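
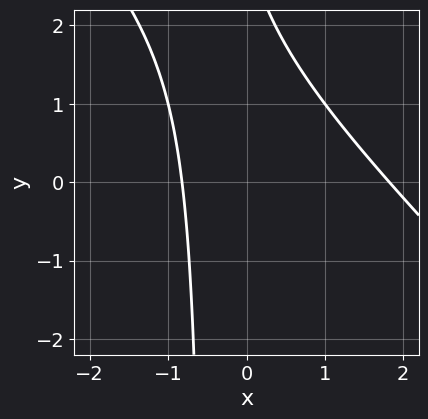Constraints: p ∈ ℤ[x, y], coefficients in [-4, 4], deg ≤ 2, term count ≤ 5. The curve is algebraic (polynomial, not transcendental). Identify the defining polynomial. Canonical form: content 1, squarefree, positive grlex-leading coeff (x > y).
First, degree: no degree-1 curve has this shape, so deg p = 2.
Then, against the integer gridlines: the curve avoids every integer y-axis point in the box.
Finally, solving for integer coefficients yields p as stated.

2*x^2 + 2*x*y - 2*x + y - 3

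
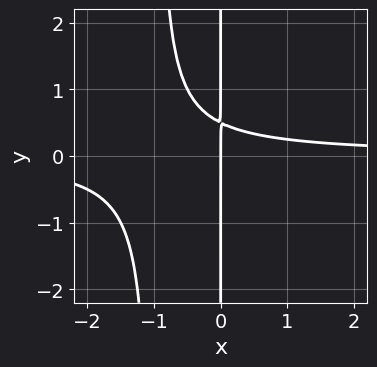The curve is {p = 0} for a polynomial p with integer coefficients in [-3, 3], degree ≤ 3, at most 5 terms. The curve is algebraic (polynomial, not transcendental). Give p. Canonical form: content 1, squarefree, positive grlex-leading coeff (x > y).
2*x^2*y + 2*x*y - x

(a) Degree: the shape is more complex than any degree-2 curve, so deg p = 3.
(b) Checking where it meets the axes: one x-axis crossing is at x = 0; the visible y-axis segment lies entirely on the curve.
(c) The integer polynomial consistent with all of this is the stated p.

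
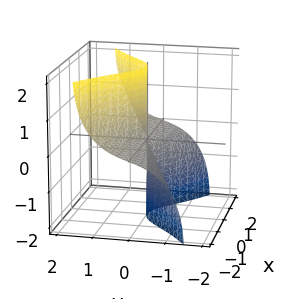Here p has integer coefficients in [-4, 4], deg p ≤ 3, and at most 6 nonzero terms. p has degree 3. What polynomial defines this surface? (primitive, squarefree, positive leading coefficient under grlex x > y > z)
deg p = 3. The shape is more complex than any degree-2 surface.
Reading off the gridlines: every point of the z-axis in the box is on the surface; every point of the x-axis in the box is on the surface; one y-axis crossing is at y = 0.
Together with the visible shape, these determine p as stated.

x^2*y - 3*x^2*z + 3*y^3 + 2*y*z^2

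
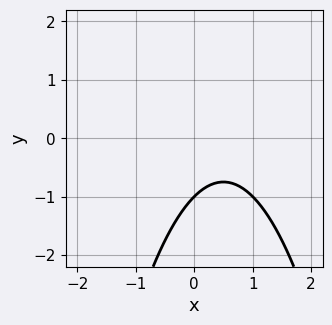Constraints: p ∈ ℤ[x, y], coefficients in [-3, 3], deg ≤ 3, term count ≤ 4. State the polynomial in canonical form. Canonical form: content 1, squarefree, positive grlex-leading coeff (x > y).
1. The degree is 2 — no degree-1 curve has this shape.
2. Against the integer gridlines: it meets the y-axis at y = -1 (among the integer gridlines); no x-intercept at any integer in the box.
3. These observations pin down the coefficients.

x^2 - x + y + 1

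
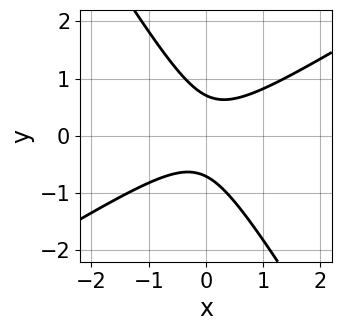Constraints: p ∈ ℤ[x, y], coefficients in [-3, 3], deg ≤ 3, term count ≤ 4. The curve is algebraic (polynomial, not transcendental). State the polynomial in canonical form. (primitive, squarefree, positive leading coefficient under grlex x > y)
2*x^2 - 2*x*y - 2*y^2 + 1

1. The degree is 2 — the shape is more complex than any degree-1 curve.
2. From the axis intercepts and sections: the curve avoids every integer x-axis point in the box.
3. Matching integer coefficients to the picture gives p.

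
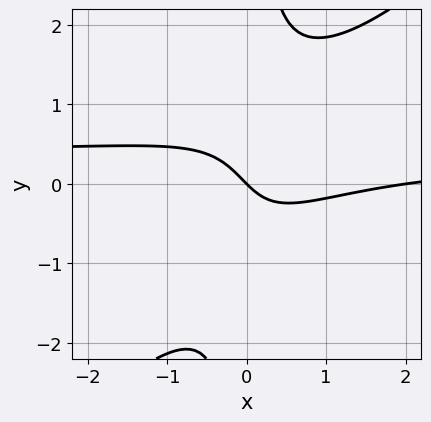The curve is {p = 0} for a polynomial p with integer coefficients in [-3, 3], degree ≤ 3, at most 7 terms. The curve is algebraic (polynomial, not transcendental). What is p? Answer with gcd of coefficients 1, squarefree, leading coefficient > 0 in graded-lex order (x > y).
3*x^2*y - 3*x*y^2 - x^2 + 2*x + 2*y

(a) The degree is 3 — no degree-2 curve has this shape.
(b) From the visible intercepts: it meets the y-axis at y = 0 (among the integer gridlines); among the integer gridlines, it crosses the x-axis at x ∈ {0, 2}.
(c) Fitting integer coefficients to these (and the overall shape) gives p.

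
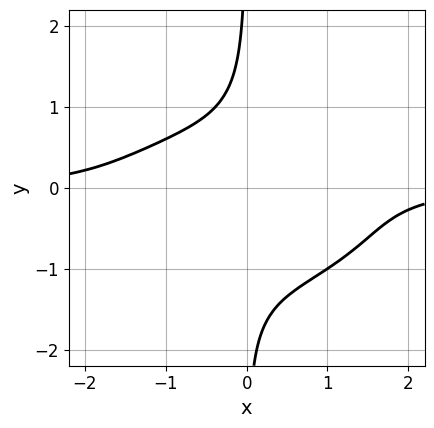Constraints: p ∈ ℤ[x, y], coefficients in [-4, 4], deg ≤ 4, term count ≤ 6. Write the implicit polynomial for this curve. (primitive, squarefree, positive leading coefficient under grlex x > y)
x^3*y + 3*x*y^3 + 2*x*y^2 + 2

First, deg p = 4.
Then, against the integer gridlines: the curve avoids every integer y-axis point in the box; it misses every integer gridline on the x-axis.
Finally, these observations pin down the coefficients.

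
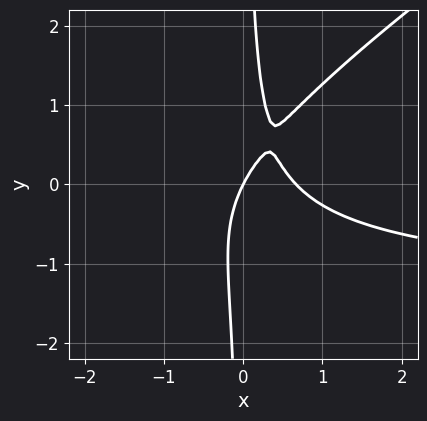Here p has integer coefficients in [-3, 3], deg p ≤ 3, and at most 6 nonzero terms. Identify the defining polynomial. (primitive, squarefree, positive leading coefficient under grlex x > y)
First, the degree is 3 — the shape is more complex than any degree-2 curve.
Then, against the integer gridlines: it meets the y-axis at y = 0 (among the integer gridlines); it meets the x-axis at x = 0 (among the integer gridlines).
Finally, fitting integer coefficients to these (and the overall shape) gives p.

2*x^2*y - 3*x*y^2 + 3*x^2 - 2*x + y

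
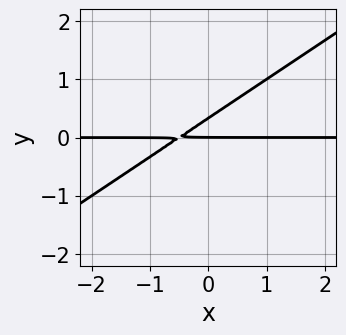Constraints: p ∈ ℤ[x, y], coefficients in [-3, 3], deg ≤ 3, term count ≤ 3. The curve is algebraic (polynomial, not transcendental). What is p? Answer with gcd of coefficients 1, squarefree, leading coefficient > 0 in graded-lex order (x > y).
2*x*y - 3*y^2 + y

The degree is 2 — no degree-1 curve has this shape.
Reading off the gridlines: it crosses the y-axis at the gridline y = 0; the visible x-axis segment lies entirely on the curve.
Solving for integer coefficients yields p as stated.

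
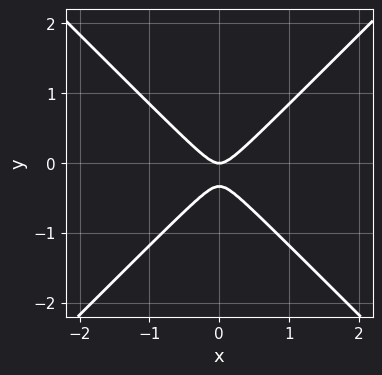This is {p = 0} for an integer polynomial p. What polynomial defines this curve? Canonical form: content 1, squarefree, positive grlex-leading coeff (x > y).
3*x^2 - 3*y^2 - y

Degree: a generic line meets the curve in up to 2 points, so deg p = 2.
Symmetries: mirror symmetry x ↦ −x ⇒ only even powers of x.
Against the integer gridlines: it crosses the y-axis at the gridline y = 0; it crosses the x-axis at the gridline x = 0.
Putting this together gives p.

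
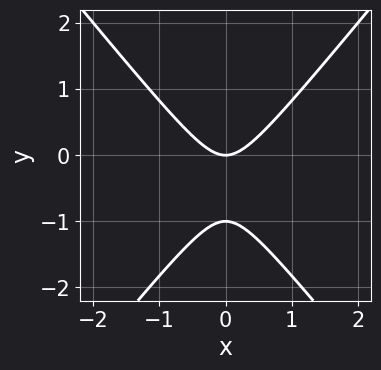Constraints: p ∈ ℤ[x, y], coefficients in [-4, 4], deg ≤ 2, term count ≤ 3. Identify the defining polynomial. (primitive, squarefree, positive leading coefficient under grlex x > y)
3*x^2 - 2*y^2 - 2*y

First, deg p = 2.
Then, symmetries: mirror symmetry x ↦ −x ⇒ only even powers of x.
Next, from the axis intercepts and sections: one x-axis crossing is at x = 0; the y-axis gridline crossings are at y ∈ {-1, 0}.
Finally, matching integer coefficients to the picture gives p.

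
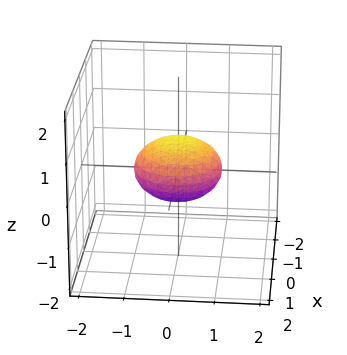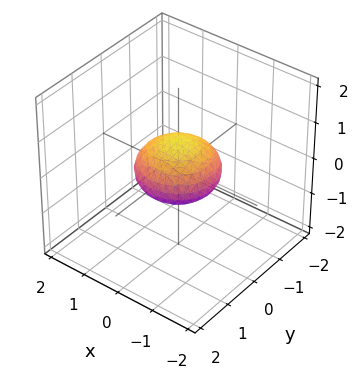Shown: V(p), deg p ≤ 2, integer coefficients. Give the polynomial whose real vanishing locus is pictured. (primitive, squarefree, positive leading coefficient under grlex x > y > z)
1. The degree is 2 — bounded and convex; a quadric.
2. Symmetries: rotational symmetry about the z-axis ⇒ p depends on x, y only through x² + y²; the z ↦ −z reflection is a symmetry, so z appears only in even powers.
3. From the visible intercepts: the y-axis gridline crossings are at y ∈ {-1, 1}; a circular section at z = 0 has radius exactly 1; the x-axis gridline crossings are at x ∈ {-1, 1}.
4. Putting this together gives p.

x^2 + y^2 + 2*z^2 - 1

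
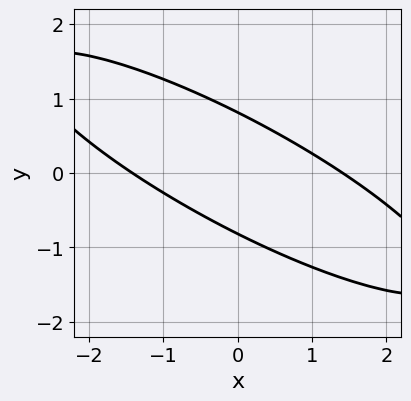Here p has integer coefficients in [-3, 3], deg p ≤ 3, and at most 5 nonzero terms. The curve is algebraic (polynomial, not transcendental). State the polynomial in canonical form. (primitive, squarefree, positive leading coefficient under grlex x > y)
x^2 + 3*x*y + 3*y^2 - 2

1. deg p = 2. The shape is more complex than any degree-1 curve.
2. Solving for integer coefficients yields p as stated.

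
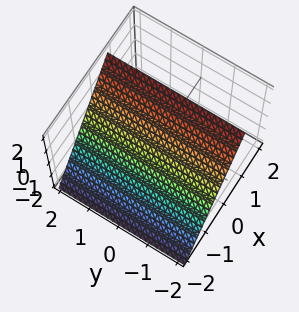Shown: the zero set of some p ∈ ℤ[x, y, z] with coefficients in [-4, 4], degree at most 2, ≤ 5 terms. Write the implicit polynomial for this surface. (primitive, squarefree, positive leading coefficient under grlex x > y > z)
3*x - 2*z + 2

(a) The degree is 1 — the surface is flat (a plane).
(b) Against the integer gridlines: the surface avoids every integer y-axis point in the box; it crosses the z-axis at the gridline z = 1.
(c) Putting this together gives p.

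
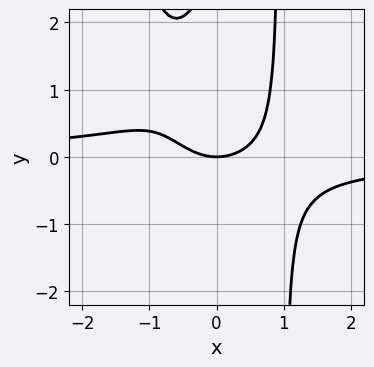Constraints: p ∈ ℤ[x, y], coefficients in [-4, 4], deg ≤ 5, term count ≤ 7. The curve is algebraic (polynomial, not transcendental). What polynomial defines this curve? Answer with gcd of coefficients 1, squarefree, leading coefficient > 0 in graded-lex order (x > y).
(a) Degree: no degree-3 curve has this shape, so deg p = 4.
(b) From the visible intercepts: it crosses the x-axis at the gridline x = 0; one y-axis crossing is at y = 0.
(c) Fitting integer coefficients to these (and the overall shape) gives p.

3*x^3*y - x*y^2 + 2*x^2 + y^2 - 3*y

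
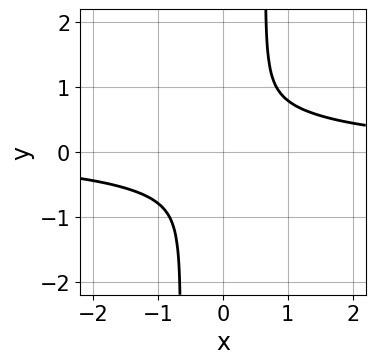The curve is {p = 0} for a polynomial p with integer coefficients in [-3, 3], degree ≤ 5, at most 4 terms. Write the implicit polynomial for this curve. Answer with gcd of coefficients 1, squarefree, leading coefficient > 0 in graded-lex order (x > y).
3*x^3*y + 2*x^2*y^2 - 3*x^2 - y^2

(a) deg p = 4. No degree-3 curve has this shape.
(b) Matching integer coefficients to the picture gives p.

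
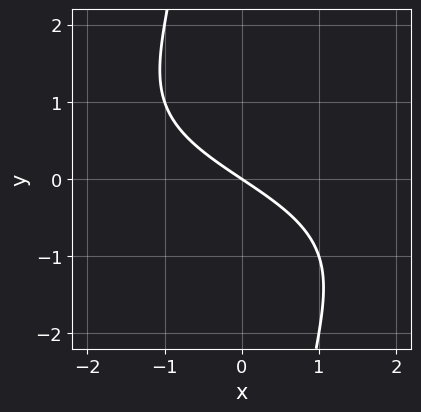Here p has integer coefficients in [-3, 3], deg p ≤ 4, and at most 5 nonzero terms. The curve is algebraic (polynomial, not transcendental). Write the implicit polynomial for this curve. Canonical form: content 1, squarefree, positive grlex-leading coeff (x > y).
x*y^2 + 2*x + 3*y

The degree is 3 — no degree-2 curve has this shape.
From the visible intercepts: it crosses the y-axis at the gridline y = 0; one x-axis crossing is at x = 0.
Fitting integer coefficients to these (and the overall shape) gives p.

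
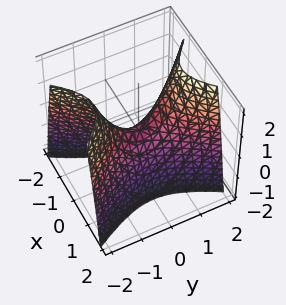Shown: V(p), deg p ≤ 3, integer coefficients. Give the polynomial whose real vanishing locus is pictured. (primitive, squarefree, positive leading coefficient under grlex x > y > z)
2*x^2 - y^2 + z

First, degree: a saddle surface; a quadric, so deg p = 2.
Then, symmetries: the y ↦ −y reflection is a symmetry, so y appears only in even powers; the x ↦ −x reflection is a symmetry, so x appears only in even powers.
Next, reading off the gridlines: one z-axis crossing is at z = 0; it meets the x-axis at x = 0 (among the integer gridlines); one y-axis crossing is at y = 0.
Finally, matching integer coefficients to the picture gives p.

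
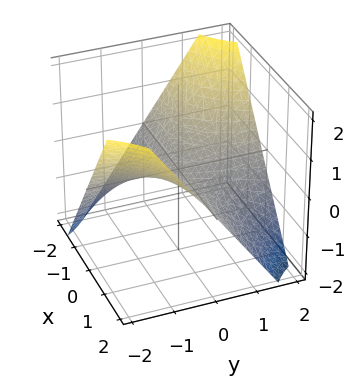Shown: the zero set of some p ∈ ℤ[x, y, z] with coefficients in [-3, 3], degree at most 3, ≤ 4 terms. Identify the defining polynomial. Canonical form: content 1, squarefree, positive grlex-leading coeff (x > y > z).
2*x*y + 3*z

1. deg p = 2. No degree-1 surface has this shape.
2. Observable constraints: every point of the x-axis in the box is on the surface; it crosses the z-axis at the gridline z = 0.
3. Assembling these constraints gives the stated polynomial. Check: (0, -2, 0) on the y-axis lies on the surface, and p(0, -2, 0) = 0. ✓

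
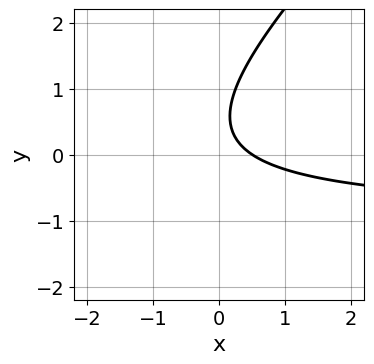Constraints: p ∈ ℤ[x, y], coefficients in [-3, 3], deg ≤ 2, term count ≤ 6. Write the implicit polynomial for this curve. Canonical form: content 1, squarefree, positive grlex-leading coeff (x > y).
2*x*y - 2*y^2 + 2*x + 2*y - 1

(a) Degree: the shape is more complex than any degree-1 curve, so deg p = 2.
(b) Reading off the gridlines: the curve avoids every integer y-axis point in the box.
(c) Fitting integer coefficients to these (and the overall shape) gives p.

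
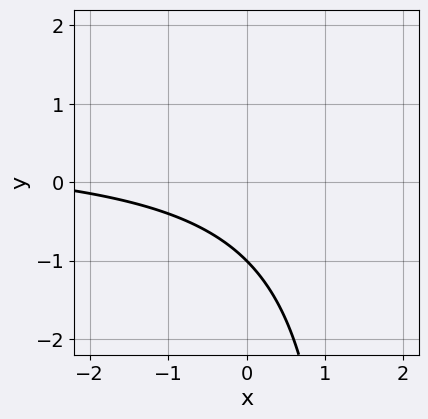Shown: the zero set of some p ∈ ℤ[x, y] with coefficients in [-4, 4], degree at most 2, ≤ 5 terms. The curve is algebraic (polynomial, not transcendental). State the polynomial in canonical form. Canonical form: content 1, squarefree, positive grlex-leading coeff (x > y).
The degree is 2 — no degree-1 curve has this shape.
Checking where it meets the axes: the curve avoids every integer x-axis point in the box; it crosses the y-axis at the gridline y = -1.
Assembling these constraints gives the stated polynomial.

2*x*y - x - 3*y - 3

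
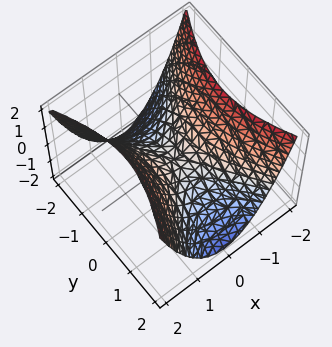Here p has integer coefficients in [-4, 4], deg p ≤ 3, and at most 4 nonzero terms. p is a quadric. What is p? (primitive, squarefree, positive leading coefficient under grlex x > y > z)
2*x^2 - y^2 - 2*z

First, the degree is 2 — a saddle surface; a quadric.
Next, symmetries: the x ↦ −x reflection is a symmetry, so x appears only in even powers; mirror symmetry y ↦ −y ⇒ only even powers of y.
Then, against the integer gridlines: one y-axis crossing is at y = 0; it meets the x-axis at x = 0 (among the integer gridlines); one z-axis crossing is at z = 0.
Finally, matching integer coefficients to the picture gives p.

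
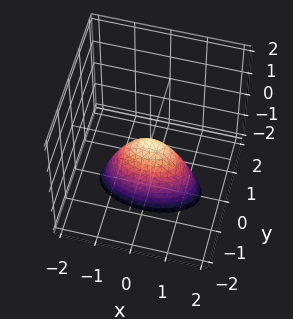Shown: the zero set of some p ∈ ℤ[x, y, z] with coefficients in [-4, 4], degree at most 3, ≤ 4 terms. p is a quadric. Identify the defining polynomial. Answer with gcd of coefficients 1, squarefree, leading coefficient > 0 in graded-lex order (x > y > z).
1. The degree is 2 — a paraboloid; a quadric.
2. Symmetries: mirror symmetry x ↦ −x ⇒ only even powers of x; the y ↦ −y reflection is a symmetry, so y appears only in even powers.
3. Reading off the gridlines: it meets the x-axis at x = 0 (among the integer gridlines); it crosses the y-axis at the gridline y = 0; one z-axis crossing is at z = 0.
4. Assembling these constraints gives the stated polynomial.

x^2 + 3*y^2 + z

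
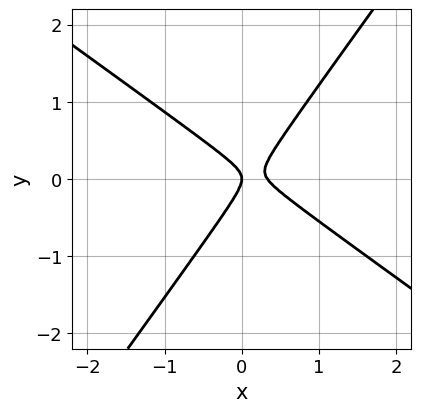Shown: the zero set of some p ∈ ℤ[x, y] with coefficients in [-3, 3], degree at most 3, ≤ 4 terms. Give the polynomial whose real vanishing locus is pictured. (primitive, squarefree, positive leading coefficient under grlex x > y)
First, degree: a generic line meets the curve in up to 2 points, so deg p = 2.
Then, reading off the gridlines: it crosses the y-axis at the gridline y = 0; one x-axis crossing is at x = 0.
Finally, solving for integer coefficients yields p as stated.

3*x^2 + 2*x*y - 3*y^2 - x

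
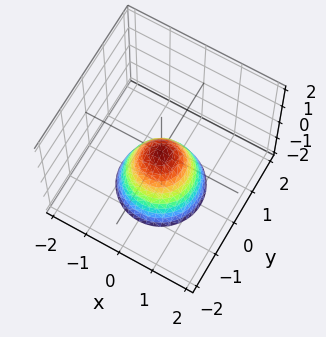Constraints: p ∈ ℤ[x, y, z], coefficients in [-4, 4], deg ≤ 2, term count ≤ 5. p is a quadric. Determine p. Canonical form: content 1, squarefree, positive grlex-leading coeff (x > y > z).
1. deg p = 2.
2. Symmetry: the z-axis is an axis of rotation, so x and y enter only as x² + y².
3. Against the integer gridlines: it crosses the x-axis at the gridline x = 0; a circular section at z = -1 has radius between 0 and 1.
4. Putting this together gives p.

3*x^2 + 3*y^2 + 2*z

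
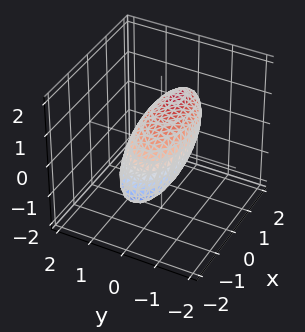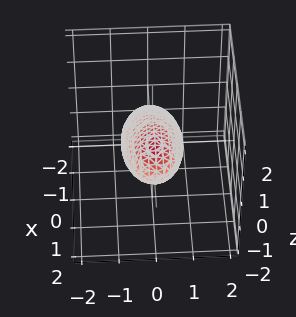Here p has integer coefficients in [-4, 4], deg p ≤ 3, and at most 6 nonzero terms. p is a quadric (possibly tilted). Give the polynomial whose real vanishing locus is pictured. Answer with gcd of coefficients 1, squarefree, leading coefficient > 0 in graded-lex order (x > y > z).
x^2 - 2*x*z + 3*y^2 + 3*z^2 - 2

First, the degree is 2 — a generic line meets the surface in up to 2 points.
Finally, solving for integer coefficients yields p as stated.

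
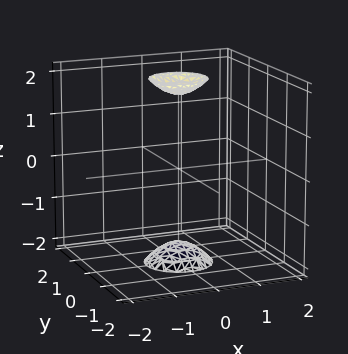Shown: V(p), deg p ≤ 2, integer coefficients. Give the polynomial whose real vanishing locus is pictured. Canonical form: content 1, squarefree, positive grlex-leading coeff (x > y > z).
3*x^2 + 3*y^2 - z^2 + 3

First, the picture has 2 separate pieces.
Then, degree: a generic line meets the surface in up to 2 points, so deg p = 2.
Next, by symmetry, the surface is invariant under rotation about z: p = q(x² + y², z).
Next, observable constraints: the surface avoids every integer x-axis point in the box; a circular section at z = 2 has radius between 0 and 1; it misses every integer gridline on the y-axis.
Finally, together with the visible shape, these determine p as stated.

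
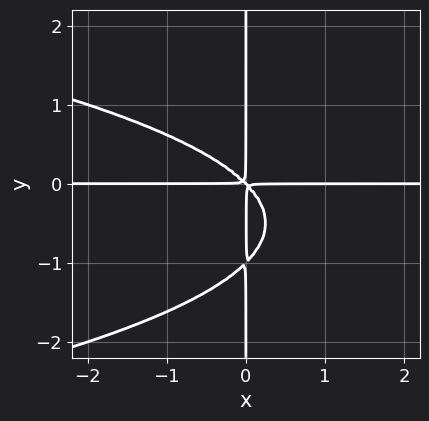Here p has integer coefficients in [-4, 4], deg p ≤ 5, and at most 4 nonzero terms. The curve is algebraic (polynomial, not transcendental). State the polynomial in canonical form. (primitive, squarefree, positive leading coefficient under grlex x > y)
x*y^3 + x^2*y + x*y^2

The degree is 4 — no degree-3 curve has this shape.
Reading off the gridlines: every point of the x-axis in the box is on the curve; the visible y-axis segment lies entirely on the curve.
Assembling these constraints gives the stated polynomial.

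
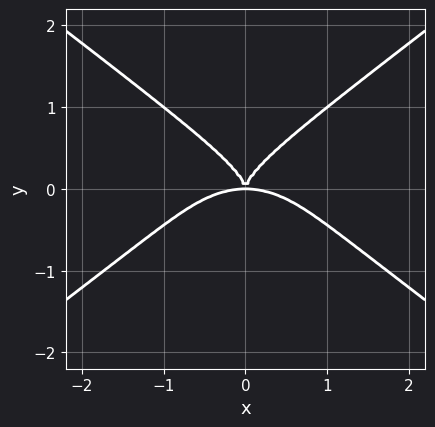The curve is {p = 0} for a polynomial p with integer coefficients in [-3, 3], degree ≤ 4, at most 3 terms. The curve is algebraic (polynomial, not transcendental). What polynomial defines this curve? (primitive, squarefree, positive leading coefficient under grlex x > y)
x^4 - 3*y^4 + 2*x^2*y

(a) deg p = 4. The shape is more complex than any degree-3 curve.
(b) Symmetries: the x ↦ −x reflection is a symmetry, so x appears only in even powers.
(c) Reading off the gridlines: it crosses the x-axis at the gridline x = 0; one y-axis crossing is at y = 0.
(d) Assembling these constraints gives the stated polynomial.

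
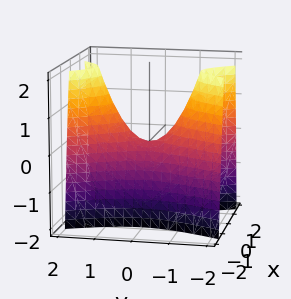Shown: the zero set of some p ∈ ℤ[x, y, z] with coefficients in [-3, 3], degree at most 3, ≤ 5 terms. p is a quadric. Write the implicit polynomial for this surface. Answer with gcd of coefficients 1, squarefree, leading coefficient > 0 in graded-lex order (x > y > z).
(a) The degree is 2 — a saddle surface; a quadric.
(b) Symmetries: mirror symmetry x ↦ −x ⇒ only even powers of x; mirror symmetry y ↦ −y ⇒ only even powers of y.
(c) From the visible intercepts: it meets the y-axis at y = 0 (among the integer gridlines); it crosses the z-axis at the gridline z = 0; one x-axis crossing is at x = 0.
(d) Putting this together gives p.

3*x^2 - y^2 + z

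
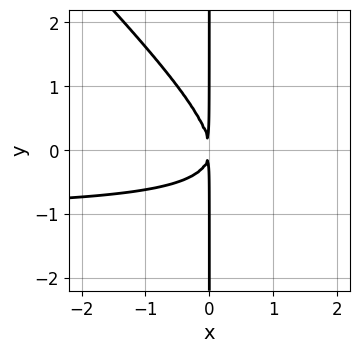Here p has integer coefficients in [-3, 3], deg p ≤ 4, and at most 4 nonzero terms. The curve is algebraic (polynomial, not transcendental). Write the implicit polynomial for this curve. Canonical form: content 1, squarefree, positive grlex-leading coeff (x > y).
x^2*y + x*y^2 + x^2

1. The degree is 3 — a generic line meets the curve in up to 3 points.
2. Observable constraints: every point of the y-axis in the box is on the curve.
3. Fitting integer coefficients to these (and the overall shape) gives p.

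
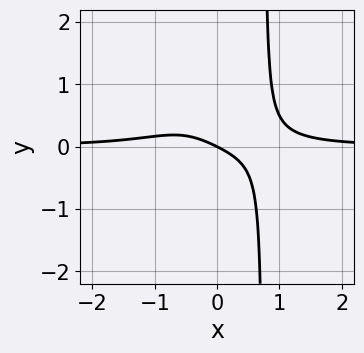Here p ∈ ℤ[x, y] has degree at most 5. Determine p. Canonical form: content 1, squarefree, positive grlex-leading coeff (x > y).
3*x^3*y + x*y - x - 2*y

(a) Degree: the shape is more complex than any degree-3 curve, so deg p = 4.
(b) From the axis intercepts and sections: it meets the x-axis at x = 0 (among the integer gridlines); it crosses the y-axis at the gridline y = 0.
(c) Matching integer coefficients to the picture gives p.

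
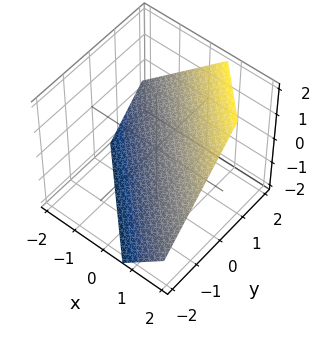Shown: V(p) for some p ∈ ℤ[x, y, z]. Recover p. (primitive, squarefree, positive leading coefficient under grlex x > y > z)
3*x + 3*y - 3*z - 2

First, deg p = 1.
Finally, the integer polynomial consistent with all of this is the stated p.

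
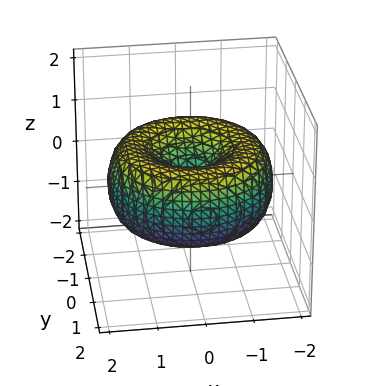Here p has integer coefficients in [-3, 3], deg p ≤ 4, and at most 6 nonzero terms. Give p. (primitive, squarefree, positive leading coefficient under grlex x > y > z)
1. deg p = 4. A generic line meets the surface in up to 4 points.
2. By symmetry, the surface is invariant under rotation about z: p = q(x² + y², z).
3. Observable constraints: one x-axis crossing is at x = 0; one y-axis crossing is at y = 0.
4. Assembling these constraints gives the stated polynomial.

x^4 + 2*x^2*y^2 + y^4 - 3*x^2 - 3*y^2 + 3*z^2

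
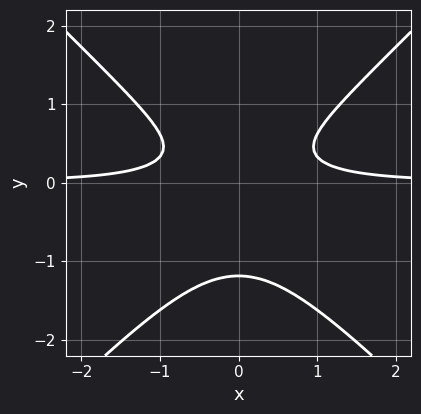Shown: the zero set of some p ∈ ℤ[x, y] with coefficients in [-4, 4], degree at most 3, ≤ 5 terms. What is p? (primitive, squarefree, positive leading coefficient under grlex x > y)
3*x^2*y - 3*y^3 - 2*y^2 + y - 1

First, degree: the shape is more complex than any degree-2 curve, so deg p = 3.
Next, symmetries: the x ↦ −x reflection is a symmetry, so x appears only in even powers.
Next, from the axis intercepts and sections: it misses every integer gridline on the x-axis.
Finally, solving for integer coefficients yields p as stated.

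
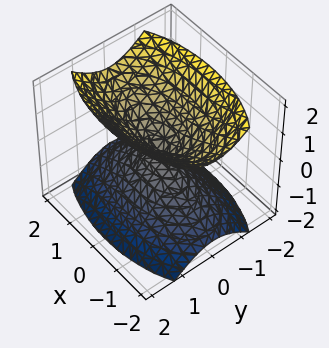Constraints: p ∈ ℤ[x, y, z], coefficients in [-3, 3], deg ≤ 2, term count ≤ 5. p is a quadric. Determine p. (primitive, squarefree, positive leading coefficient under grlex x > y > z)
x^2 + 3*y^2 - 2*z^2

(a) The picture has 2 separate pieces. Treating them together as one polynomial.
(b) deg p = 2. A double cone through the origin; a quadric.
(c) Symmetries: mirror symmetry x ↦ −x ⇒ only even powers of x; the z ↦ −z reflection is a symmetry, so z appears only in even powers; it's symmetric under y → −y, forcing even powers of y.
(d) Reading off the gridlines: it crosses the x-axis at the gridline x = 0; one y-axis crossing is at y = 0; one z-axis crossing is at z = 0.
(e) Assembling these constraints gives the stated polynomial.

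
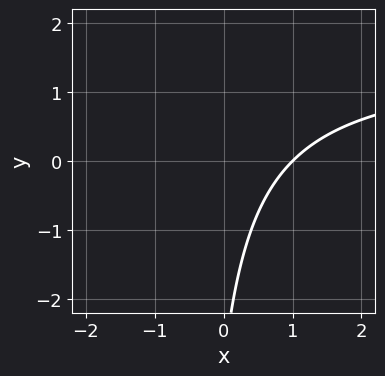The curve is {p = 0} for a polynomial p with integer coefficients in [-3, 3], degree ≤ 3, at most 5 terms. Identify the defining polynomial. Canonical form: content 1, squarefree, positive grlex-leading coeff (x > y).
1. The degree is 2 — a generic line meets the curve in up to 2 points.
2. Observable constraints: it meets the x-axis at x = 1 (among the integer gridlines); it misses every integer gridline on the y-axis.
3. These observations pin down the coefficients.

2*x*y - 3*x + y + 3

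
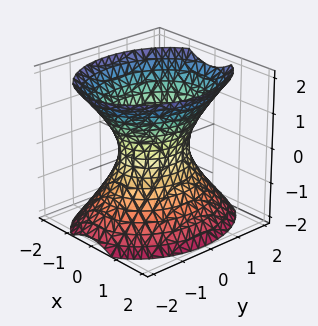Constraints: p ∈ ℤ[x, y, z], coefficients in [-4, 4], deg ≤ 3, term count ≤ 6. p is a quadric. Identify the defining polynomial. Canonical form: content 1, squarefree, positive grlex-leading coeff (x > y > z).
3*x^2 + 2*y^2 - 2*z^2 - 2

(a) deg p = 2. One connected sheet with a waist; a quadric.
(b) Symmetries: mirror symmetry y ↦ −y ⇒ only even powers of y; it's symmetric under x → −x, forcing even powers of x; mirror symmetry z ↦ −z ⇒ only even powers of z.
(c) Observable constraints: among the integer gridlines, it crosses the y-axis at y ∈ {-1, 1}; it misses every integer gridline on the z-axis.
(d) Solving for integer coefficients yields p as stated.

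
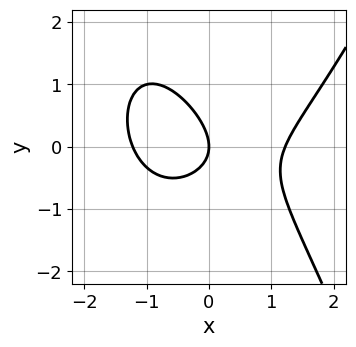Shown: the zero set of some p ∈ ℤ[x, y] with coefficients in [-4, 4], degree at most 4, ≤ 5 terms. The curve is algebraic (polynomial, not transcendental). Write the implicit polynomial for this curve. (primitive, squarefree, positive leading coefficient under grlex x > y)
First, deg p = 3. No degree-2 curve has this shape.
Then, against the integer gridlines: it meets the x-axis at x = 0 (among the integer gridlines); one y-axis crossing is at y = 0.
Finally, together with the visible shape, these determine p as stated.

2*x^3 - 2*x*y - 3*y^2 - 3*x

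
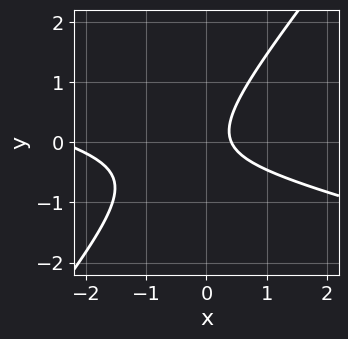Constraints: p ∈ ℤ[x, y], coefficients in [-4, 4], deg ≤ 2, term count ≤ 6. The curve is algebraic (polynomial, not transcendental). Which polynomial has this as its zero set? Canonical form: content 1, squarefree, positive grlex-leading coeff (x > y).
x^2 + 3*x*y - 3*y^2 + 2*x - 1

1. The degree is 2 — the shape is more complex than any degree-1 curve.
2. From the axis intercepts and sections: no y-intercept at any integer in the box.
3. Matching integer coefficients to the picture gives p.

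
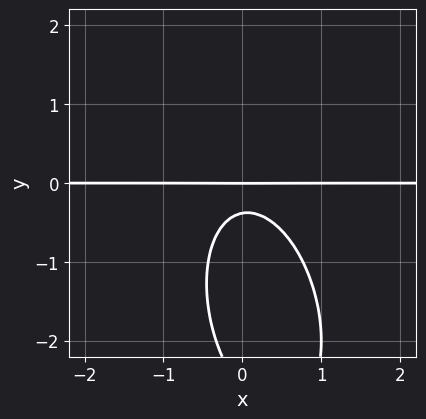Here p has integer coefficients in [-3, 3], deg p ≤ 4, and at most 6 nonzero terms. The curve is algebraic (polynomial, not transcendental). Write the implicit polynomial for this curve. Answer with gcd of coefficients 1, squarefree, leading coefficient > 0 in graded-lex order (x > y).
3*x^2*y + x*y^2 + y^3 + 3*y^2 + y

1. deg p = 3.
2. Reading off the gridlines: every point of the x-axis in the box is on the curve; it meets the y-axis at y = 0 (among the integer gridlines).
3. Matching integer coefficients to the picture gives p.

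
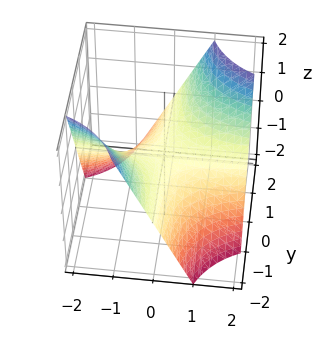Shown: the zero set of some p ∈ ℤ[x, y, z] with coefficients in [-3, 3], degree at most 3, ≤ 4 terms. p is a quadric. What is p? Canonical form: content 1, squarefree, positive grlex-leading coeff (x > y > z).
First, the degree is 2 — a saddle surface; a quadric.
Next, from the axis intercepts and sections: every point of the x-axis in the box is on the surface; every point of the y-axis in the box is on the surface; it meets the z-axis at z = 0 (among the integer gridlines).
Finally, matching integer coefficients to the picture gives p.

x*y - z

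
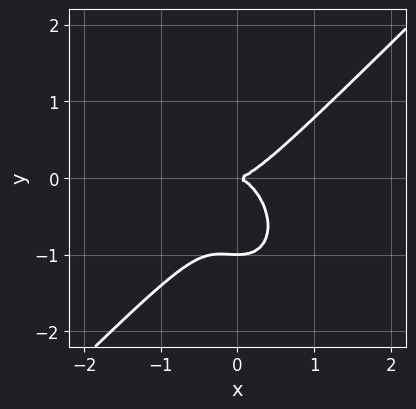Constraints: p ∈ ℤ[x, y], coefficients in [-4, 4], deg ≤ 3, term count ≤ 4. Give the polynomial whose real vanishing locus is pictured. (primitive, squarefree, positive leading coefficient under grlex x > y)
3*x^3 - x^2*y - 2*y^3 - 2*y^2

The degree is 3 — a generic line meets the curve in up to 3 points.
Against the integer gridlines: it crosses the x-axis at the gridline x = 0; among the integer gridlines, it crosses the y-axis at y ∈ {-1, 0}.
Matching integer coefficients to the picture gives p.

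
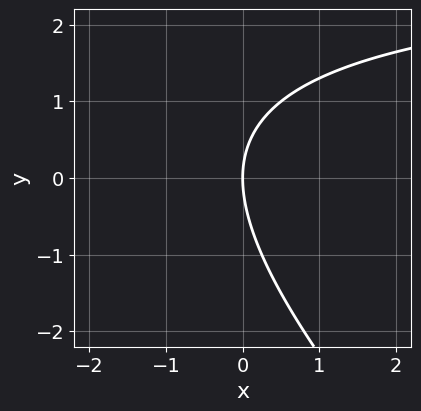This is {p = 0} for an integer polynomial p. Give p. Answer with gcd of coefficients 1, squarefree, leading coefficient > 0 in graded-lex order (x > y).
x*y + y^2 - 3*x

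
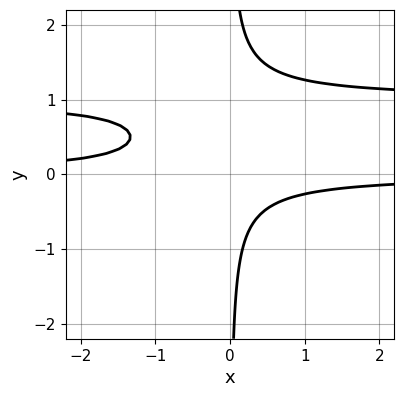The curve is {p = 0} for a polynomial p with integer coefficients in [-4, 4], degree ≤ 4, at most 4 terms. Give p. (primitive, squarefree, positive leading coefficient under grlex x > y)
3*x*y^2 - 3*x*y - 1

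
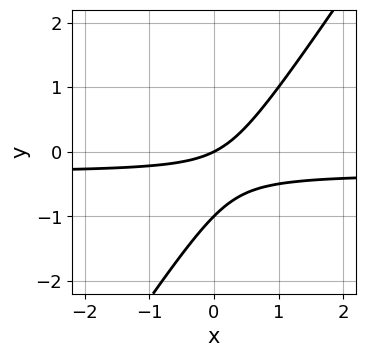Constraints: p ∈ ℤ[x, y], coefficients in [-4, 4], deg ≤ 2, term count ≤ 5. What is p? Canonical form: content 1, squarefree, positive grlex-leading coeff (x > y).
(a) Degree: the shape is more complex than any degree-1 curve, so deg p = 2.
(b) From the axis intercepts and sections: among the integer gridlines, it crosses the y-axis at y ∈ {-1, 0}; one x-axis crossing is at x = 0.
(c) Assembling these constraints gives the stated polynomial.

3*x*y - 2*y^2 + x - 2*y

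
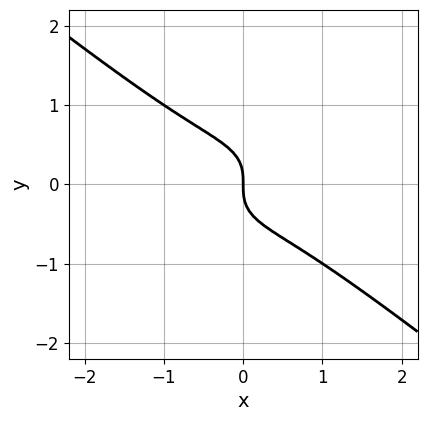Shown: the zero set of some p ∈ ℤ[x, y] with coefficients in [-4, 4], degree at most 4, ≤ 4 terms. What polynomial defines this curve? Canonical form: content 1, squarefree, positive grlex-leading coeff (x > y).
First, degree: the shape is more complex than any degree-2 curve, so deg p = 3.
Next, checking where it meets the axes: it crosses the y-axis at the gridline y = 0; it meets the x-axis at x = 0 (among the integer gridlines).
Finally, matching integer coefficients to the picture gives p.

x^3 + 2*y^3 + x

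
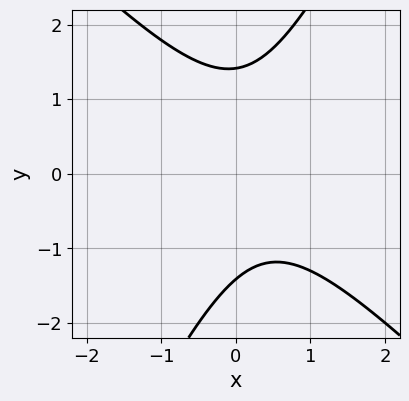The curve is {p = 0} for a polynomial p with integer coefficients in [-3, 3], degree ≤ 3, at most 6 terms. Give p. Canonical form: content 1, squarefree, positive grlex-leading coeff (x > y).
2*x^2 + x*y - y^2 - x + 2

First, deg p = 2.
Then, from the visible intercepts: the curve avoids every integer x-axis point in the box.
Finally, the integer polynomial consistent with all of this is the stated p.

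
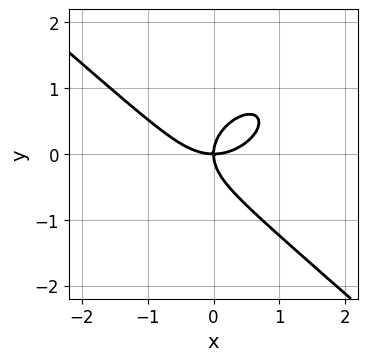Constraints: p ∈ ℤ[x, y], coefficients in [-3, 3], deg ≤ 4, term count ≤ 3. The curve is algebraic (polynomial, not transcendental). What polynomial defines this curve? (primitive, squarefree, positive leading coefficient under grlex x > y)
First, degree: no degree-2 curve has this shape, so deg p = 3.
Then, checking where it meets the axes: one x-axis crossing is at x = 0; it meets the y-axis at y = 0 (among the integer gridlines).
Finally, fitting integer coefficients to these (and the overall shape) gives p.

2*x^3 + 3*y^3 - 3*x*y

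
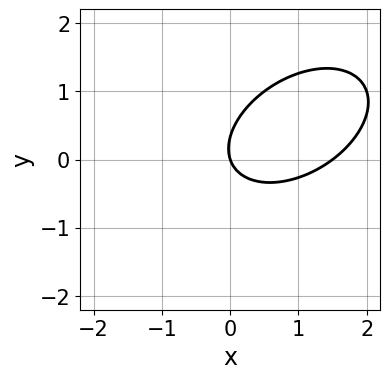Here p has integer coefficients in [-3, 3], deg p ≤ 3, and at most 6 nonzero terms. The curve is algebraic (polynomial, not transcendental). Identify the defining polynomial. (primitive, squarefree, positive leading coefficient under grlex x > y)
Degree: the shape is more complex than any degree-1 curve, so deg p = 2.
From the visible intercepts: it meets the x-axis at x = 0 (among the integer gridlines); one y-axis crossing is at y = 0.
Assembling these constraints gives the stated polynomial.

2*x^2 - 2*x*y + 3*y^2 - 3*x - y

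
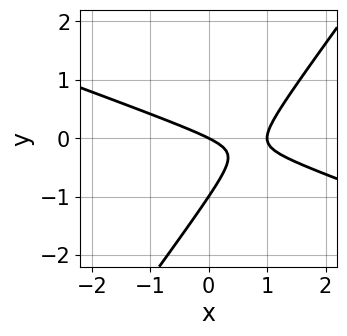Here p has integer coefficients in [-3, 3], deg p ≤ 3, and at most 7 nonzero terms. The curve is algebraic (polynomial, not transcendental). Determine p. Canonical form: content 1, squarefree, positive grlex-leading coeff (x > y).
First, the degree is 2 — no degree-1 curve has this shape.
Then, against the integer gridlines: the x-axis gridline crossings are at x ∈ {0, 1}; among the integer gridlines, it crosses the y-axis at y ∈ {-1, 0}.
Finally, matching integer coefficients to the picture gives p.

x^2 + 2*x*y - 2*y^2 - x - 2*y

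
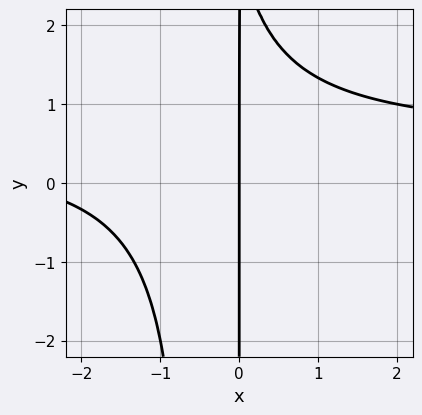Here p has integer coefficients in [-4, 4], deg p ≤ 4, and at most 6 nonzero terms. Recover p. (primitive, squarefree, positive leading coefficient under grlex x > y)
2*x^2*y - x^2 + x*y - 3*x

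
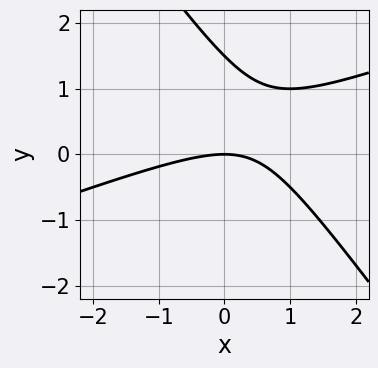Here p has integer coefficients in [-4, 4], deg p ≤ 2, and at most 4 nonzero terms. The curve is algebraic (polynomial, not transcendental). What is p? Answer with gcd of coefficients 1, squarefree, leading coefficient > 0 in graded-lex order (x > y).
First, degree: no degree-1 curve has this shape, so deg p = 2.
Next, reading off the gridlines: one y-axis crossing is at y = 0; it crosses the x-axis at the gridline x = 0.
Finally, these observations pin down the coefficients.

x^2 - 2*x*y - 2*y^2 + 3*y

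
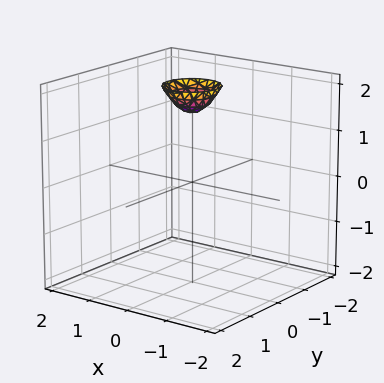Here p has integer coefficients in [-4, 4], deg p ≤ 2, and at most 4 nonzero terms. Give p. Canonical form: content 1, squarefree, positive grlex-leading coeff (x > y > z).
1. The degree is 2 — a generic line meets the surface in up to 2 points.
2. Symmetries: the z-axis is an axis of rotation, so x and y enter only as x² + y².
3. Checking where it meets the axes: a circular section at z = 2 has radius between 0 and 1; it misses every integer gridline on the x-axis.
4. Together with the visible shape, these determine p as stated.

3*x^2 + 3*y^2 - 2*z + 3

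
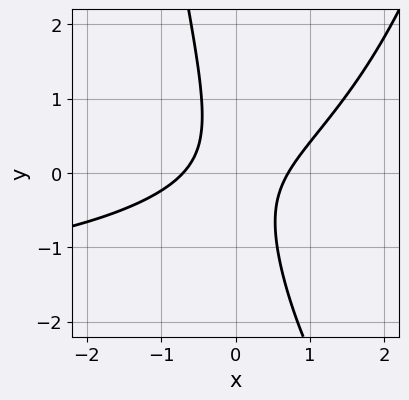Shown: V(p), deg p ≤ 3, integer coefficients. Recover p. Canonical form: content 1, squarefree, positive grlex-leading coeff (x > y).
x^2*y + 2*x^2 - 3*x*y - y^2 - 1

First, degree: a generic line meets the curve in up to 3 points, so deg p = 3.
Next, observable constraints: no y-intercept at any integer in the box.
Finally, putting this together gives p.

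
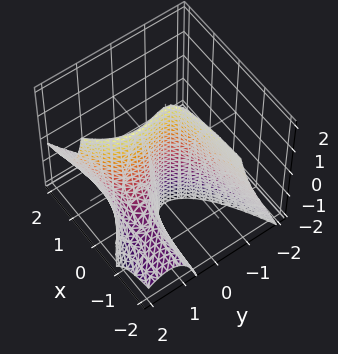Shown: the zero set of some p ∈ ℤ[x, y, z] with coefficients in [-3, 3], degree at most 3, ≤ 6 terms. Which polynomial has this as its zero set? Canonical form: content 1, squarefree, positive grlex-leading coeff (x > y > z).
First, the degree is 3 — no degree-2 surface has this shape.
Next, from the visible intercepts: every point of the z-axis in the box is on the surface; one y-axis crossing is at y = 0; it meets the x-axis at x = 0 (among the integer gridlines).
Finally, these observations pin down the coefficients.

2*x*y*z - 2*y^3 + 3*y^2 + 3*x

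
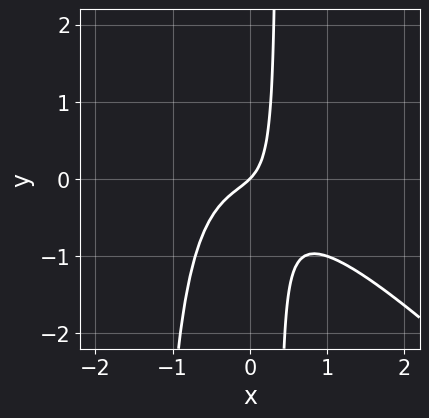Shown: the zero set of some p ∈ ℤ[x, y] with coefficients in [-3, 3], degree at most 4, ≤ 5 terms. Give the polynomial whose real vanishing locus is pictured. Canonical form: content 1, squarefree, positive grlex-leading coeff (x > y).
2*x^3 + 2*x^2*y + 2*x*y + x - y

Degree: no degree-2 curve has this shape, so deg p = 3.
From the axis intercepts and sections: one y-axis crossing is at y = 0; it crosses the x-axis at the gridline x = 0.
Together with the visible shape, these determine p as stated.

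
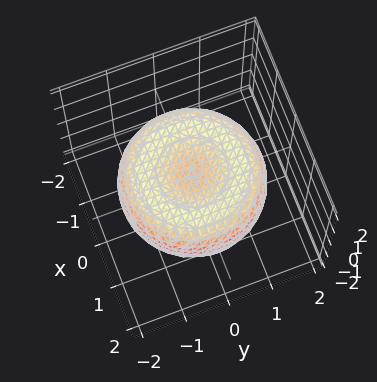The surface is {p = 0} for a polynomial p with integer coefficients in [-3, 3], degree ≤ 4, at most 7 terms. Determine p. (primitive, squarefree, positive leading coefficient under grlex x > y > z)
First, degree: the shape is more complex than any degree-3 surface, so deg p = 4.
Next, symmetries: the z-axis is an axis of rotation, so x and y enter only as x² + y².
Then, from the axis intercepts and sections: a circular section at z = 0 has radius between 1 and 2.
Finally, fitting integer coefficients to these (and the overall shape) gives p.

x^4 + 2*x^2*y^2 + y^4 - 2*x^2 - 2*y^2 + 3*z^2 - 1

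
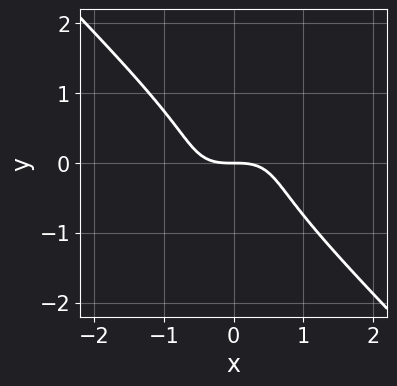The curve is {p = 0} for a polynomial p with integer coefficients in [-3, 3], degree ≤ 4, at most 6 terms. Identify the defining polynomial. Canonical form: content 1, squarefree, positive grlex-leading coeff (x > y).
2*x^3 - x^2*y + 3*y^3 + 2*y

1. The degree is 3 — the shape is more complex than any degree-2 curve.
2. Checking where it meets the axes: it meets the y-axis at y = 0 (among the integer gridlines); one x-axis crossing is at x = 0.
3. These observations pin down the coefficients.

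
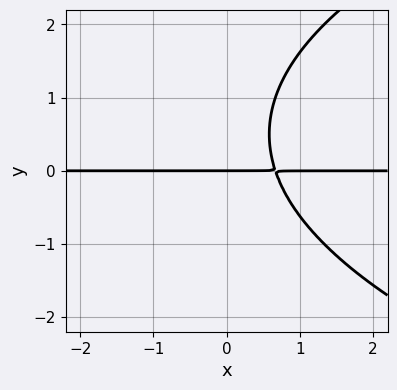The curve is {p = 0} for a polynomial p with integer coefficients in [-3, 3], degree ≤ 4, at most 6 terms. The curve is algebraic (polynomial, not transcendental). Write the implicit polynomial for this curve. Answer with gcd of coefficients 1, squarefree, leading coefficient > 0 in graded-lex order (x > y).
y^3 - 3*x*y - y^2 + 2*y

First, deg p = 3.
Then, from the visible intercepts: it meets the y-axis at y = 0 (among the integer gridlines); every point of the x-axis in the box is on the curve.
Finally, together with the visible shape, these determine p as stated.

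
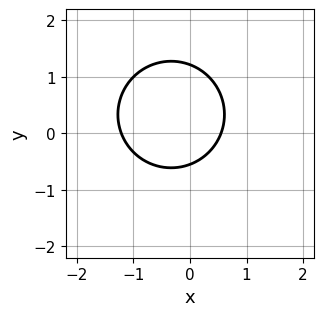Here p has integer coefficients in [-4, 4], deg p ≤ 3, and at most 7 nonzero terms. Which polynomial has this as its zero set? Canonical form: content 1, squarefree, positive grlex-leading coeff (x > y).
(a) deg p = 2.
(b) Putting this together gives p.

3*x^2 + 3*y^2 + 2*x - 2*y - 2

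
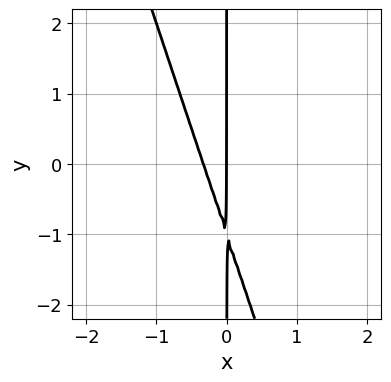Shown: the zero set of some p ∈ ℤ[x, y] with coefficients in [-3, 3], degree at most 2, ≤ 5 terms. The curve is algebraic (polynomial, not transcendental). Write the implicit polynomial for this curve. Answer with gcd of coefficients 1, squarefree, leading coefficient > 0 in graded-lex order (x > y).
3*x^2 + x*y + x

(a) The degree is 2 — no degree-1 curve has this shape.
(b) Against the integer gridlines: the visible y-axis segment lies entirely on the curve; it crosses the x-axis at the gridline x = 0.
(c) These observations pin down the coefficients.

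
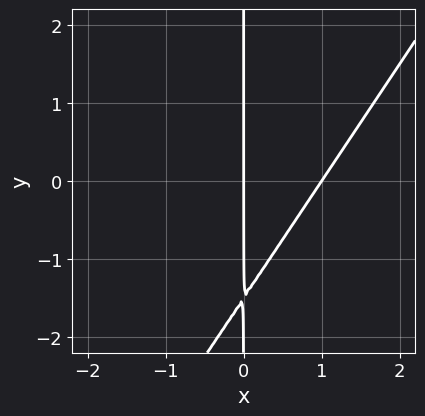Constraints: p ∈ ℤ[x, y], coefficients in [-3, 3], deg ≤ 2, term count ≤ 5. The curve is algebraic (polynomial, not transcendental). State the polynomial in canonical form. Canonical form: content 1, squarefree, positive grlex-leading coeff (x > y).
1. deg p = 2.
2. Reading off the gridlines: among the integer gridlines, it crosses the x-axis at x ∈ {0, 1}; every point of the y-axis in the box is on the curve.
3. The integer polynomial consistent with all of this is the stated p.

3*x^2 - 2*x*y - 3*x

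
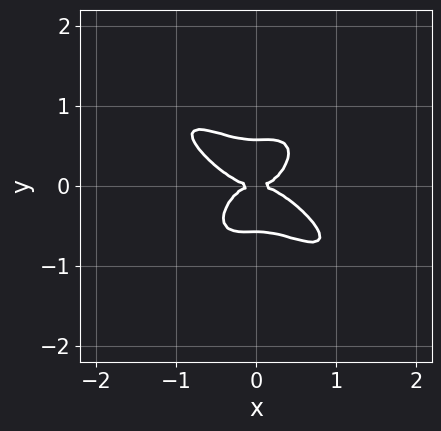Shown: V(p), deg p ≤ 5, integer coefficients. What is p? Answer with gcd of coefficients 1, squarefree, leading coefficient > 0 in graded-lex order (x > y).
(a) The degree is 4 — no degree-3 curve has this shape.
(b) Against the integer gridlines: one x-axis crossing is at x = 0; one y-axis crossing is at y = 0.
(c) These observations pin down the coefficients.

2*x^4 + 2*x^3*y - x^2*y^2 + 3*y^4 - y^2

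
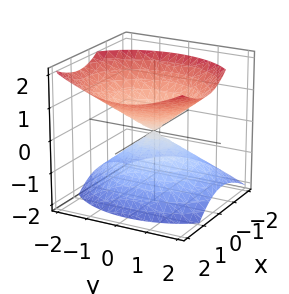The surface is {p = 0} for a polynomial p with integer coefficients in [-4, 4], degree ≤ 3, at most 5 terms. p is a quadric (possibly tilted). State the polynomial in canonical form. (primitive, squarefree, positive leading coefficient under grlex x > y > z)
3*x^2 - 2*x*z + 2*y^2 - 3*z^2

1. deg p = 2.
2. From the visible intercepts: it meets the y-axis at y = 0 (among the integer gridlines); it meets the x-axis at x = 0 (among the integer gridlines); one z-axis crossing is at z = 0.
3. Assembling these constraints gives the stated polynomial.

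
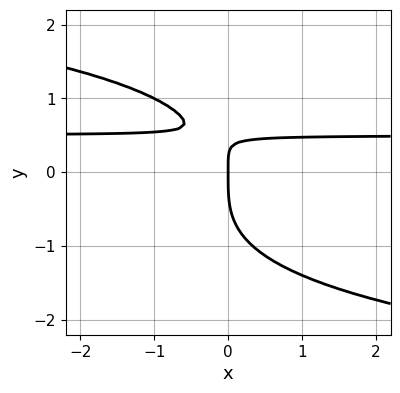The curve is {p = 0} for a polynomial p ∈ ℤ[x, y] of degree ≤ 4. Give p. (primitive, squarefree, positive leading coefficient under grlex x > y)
y^4 + 2*x*y - x

1. Degree: a generic line meets the curve in up to 4 points, so deg p = 4.
2. From the visible intercepts: one y-axis crossing is at y = 0; one x-axis crossing is at x = 0.
3. Putting this together gives p.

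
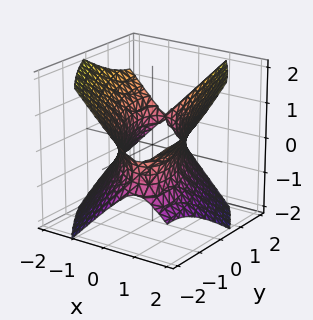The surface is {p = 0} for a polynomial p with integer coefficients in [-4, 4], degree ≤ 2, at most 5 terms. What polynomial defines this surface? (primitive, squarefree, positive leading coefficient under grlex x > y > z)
(a) deg p = 2. The shape is more complex than any degree-1 surface.
(b) Checking where it meets the axes: among the integer gridlines, it crosses the x-axis at x ∈ {-1, 1}; no z-intercept at any integer in the box.
(c) Solving for integer coefficients yields p as stated.

2*x^2 + 2*x*y + y^2 - 2*z^2 - 2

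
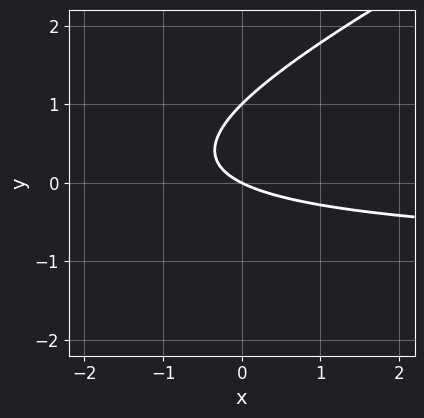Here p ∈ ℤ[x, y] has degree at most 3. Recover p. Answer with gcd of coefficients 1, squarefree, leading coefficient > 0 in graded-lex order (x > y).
x*y - 2*y^2 + x + 2*y

1. deg p = 2. The shape is more complex than any degree-1 curve.
2. Checking where it meets the axes: the y-axis gridline crossings are at y ∈ {0, 1}; it crosses the x-axis at the gridline x = 0.
3. The integer polynomial consistent with all of this is the stated p.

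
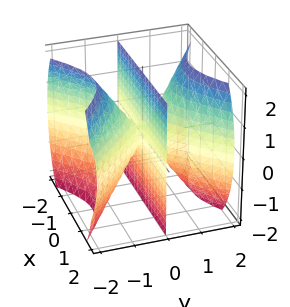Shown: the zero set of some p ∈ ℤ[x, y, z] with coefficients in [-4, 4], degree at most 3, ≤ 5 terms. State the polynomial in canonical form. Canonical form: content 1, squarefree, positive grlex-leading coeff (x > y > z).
2*x^2*y - 2*y^3 + y*z^2

(a) There are 2 components. Treating them together as one polynomial.
(b) Degree: no degree-2 surface has this shape, so deg p = 3.
(c) Reading off the gridlines: every point of the x-axis in the box is on the surface; it crosses the y-axis at the gridline y = 0; the visible z-axis segment lies entirely on the surface.
(d) Solving for integer coefficients yields p as stated.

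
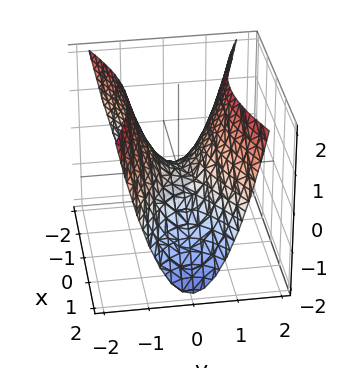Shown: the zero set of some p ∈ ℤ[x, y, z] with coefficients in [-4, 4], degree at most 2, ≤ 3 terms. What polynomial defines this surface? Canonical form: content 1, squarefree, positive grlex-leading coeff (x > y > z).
1. Degree: a saddle surface; a quadric, so deg p = 2.
2. Symmetries: it's symmetric under x → −x, forcing even powers of x; the y ↦ −y reflection is a symmetry, so y appears only in even powers.
3. Against the integer gridlines: it crosses the x-axis at the gridline x = 0; it crosses the y-axis at the gridline y = 0; it meets the z-axis at z = 0 (among the integer gridlines).
4. The integer polynomial consistent with all of this is the stated p.

x^2 - 3*y^2 + 2*z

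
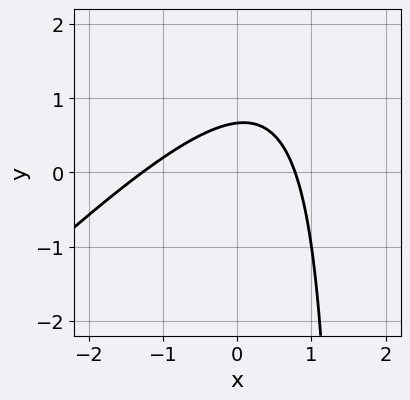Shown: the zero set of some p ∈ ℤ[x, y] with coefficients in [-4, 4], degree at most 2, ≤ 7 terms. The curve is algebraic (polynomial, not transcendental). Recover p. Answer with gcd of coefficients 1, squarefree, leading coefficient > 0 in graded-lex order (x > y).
2*x^2 - 2*x*y + x + 3*y - 2

First, degree: no degree-1 curve has this shape, so deg p = 2.
Finally, matching integer coefficients to the picture gives p.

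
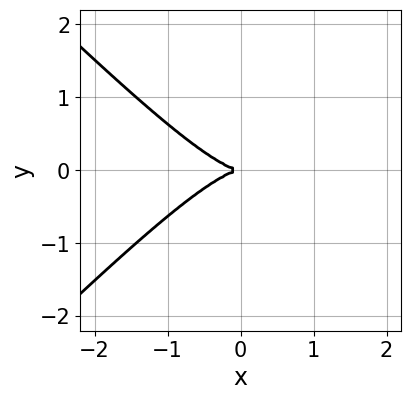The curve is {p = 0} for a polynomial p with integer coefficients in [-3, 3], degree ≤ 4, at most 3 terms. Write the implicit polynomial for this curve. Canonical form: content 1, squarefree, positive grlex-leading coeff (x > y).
(a) Degree: a generic line meets the curve in up to 3 points, so deg p = 3.
(b) Symmetries: the y ↦ −y reflection is a symmetry, so y appears only in even powers.
(c) Reading off the gridlines: it crosses the y-axis at the gridline y = 0; it meets the x-axis at x = 0 (among the integer gridlines).
(d) The integer polynomial consistent with all of this is the stated p.

2*x^3 - 2*x*y^2 + 3*y^2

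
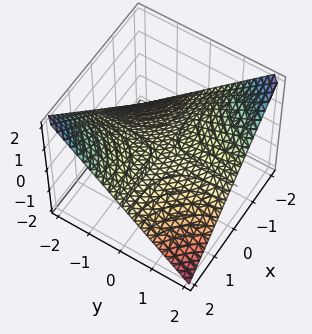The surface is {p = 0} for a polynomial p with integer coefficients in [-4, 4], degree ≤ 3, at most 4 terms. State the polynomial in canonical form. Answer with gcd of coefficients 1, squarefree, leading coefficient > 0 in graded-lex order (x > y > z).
deg p = 2.
From the visible intercepts: the visible y-axis segment lies entirely on the surface; one z-axis crossing is at z = 0; every point of the x-axis in the box is on the surface.
Putting this together gives p.

x*y + 2*z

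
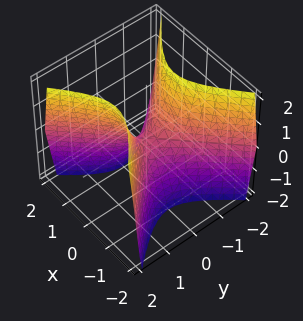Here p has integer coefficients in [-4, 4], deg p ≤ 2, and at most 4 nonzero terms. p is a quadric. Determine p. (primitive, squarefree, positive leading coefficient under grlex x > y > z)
First, deg p = 2. A saddle surface; a quadric.
Then, symmetries: the y ↦ −y reflection is a symmetry, so y appears only in even powers; the x ↦ −x reflection is a symmetry, so x appears only in even powers.
Next, observable constraints: it meets the z-axis at z = 0 (among the integer gridlines); one x-axis crossing is at x = 0; it crosses the y-axis at the gridline y = 0.
Finally, fitting integer coefficients to these (and the overall shape) gives p.

2*x^2 - 2*y^2 + z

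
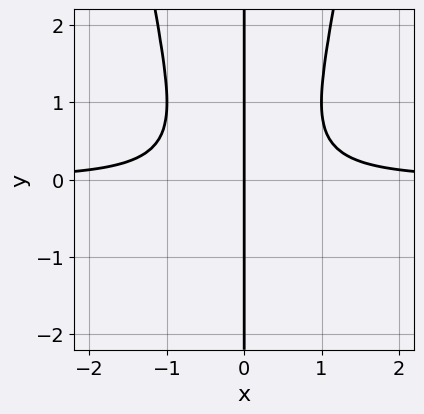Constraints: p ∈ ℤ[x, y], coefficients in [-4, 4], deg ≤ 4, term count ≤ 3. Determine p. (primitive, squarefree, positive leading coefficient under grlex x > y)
2*x^3*y - x*y^2 - x

deg p = 4.
Against the integer gridlines: one x-axis crossing is at x = 0; every point of the y-axis in the box is on the curve.
Putting this together gives p.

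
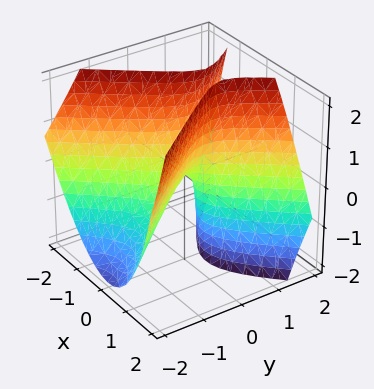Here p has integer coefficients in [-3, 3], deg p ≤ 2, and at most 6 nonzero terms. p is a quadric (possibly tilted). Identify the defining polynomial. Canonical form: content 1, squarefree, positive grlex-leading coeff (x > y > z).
3*x^2 + x*z - 2*y^2 + 2*y*z - z

deg p = 2.
Observable constraints: it meets the z-axis at z = 0 (among the integer gridlines); one y-axis crossing is at y = 0.
The integer polynomial consistent with all of this is the stated p.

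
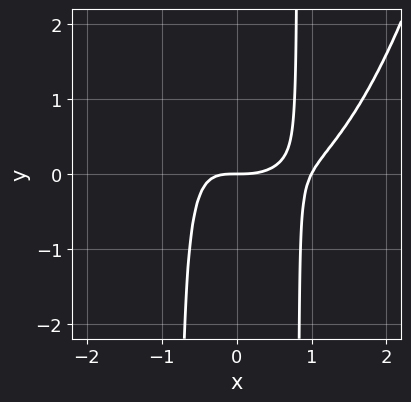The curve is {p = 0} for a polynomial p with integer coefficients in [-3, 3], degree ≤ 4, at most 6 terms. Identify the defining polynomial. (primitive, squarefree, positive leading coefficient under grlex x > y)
2*x^4 - 2*x^3 - 3*x^2*y + 2*y

(a) The degree is 4 — no degree-3 curve has this shape.
(b) From the visible intercepts: it meets the y-axis at y = 0 (among the integer gridlines); among the integer gridlines, it crosses the x-axis at x ∈ {0, 1}.
(c) These observations pin down the coefficients.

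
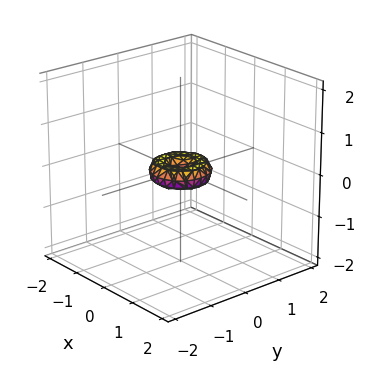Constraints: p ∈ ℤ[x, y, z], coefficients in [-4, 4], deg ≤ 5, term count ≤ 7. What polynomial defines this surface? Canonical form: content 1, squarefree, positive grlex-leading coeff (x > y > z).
1. Degree: a generic line meets the surface in up to 4 points, so deg p = 4.
2. By symmetry, every cross-section ⟂ z is a circle, so x, y appear only via x² + y².
3. Against the integer gridlines: a circular section at z = 0 has radius between 0 and 1; it meets the z-axis at z = 0 (among the integer gridlines); it meets the y-axis at y = 0 (among the integer gridlines); it crosses the x-axis at the gridline x = 0.
4. Putting this together gives p.

2*x^4 + 4*x^2*y^2 + 2*y^4 - x^2 - y^2 + 2*z^2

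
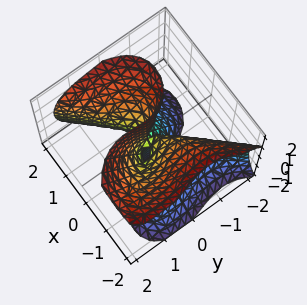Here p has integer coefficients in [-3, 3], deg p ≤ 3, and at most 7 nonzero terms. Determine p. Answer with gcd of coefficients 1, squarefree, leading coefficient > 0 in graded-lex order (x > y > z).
First, degree: no degree-2 surface has this shape, so deg p = 3.
Then, checking where it meets the axes: it crosses the y-axis at the gridline y = 0; it crosses the x-axis at the gridline x = 0; the visible z-axis segment lies entirely on the surface.
Finally, these observations pin down the coefficients.

2*x^3 - 2*x*z^2 - 2*y^3 + y^2*z - 2*x*y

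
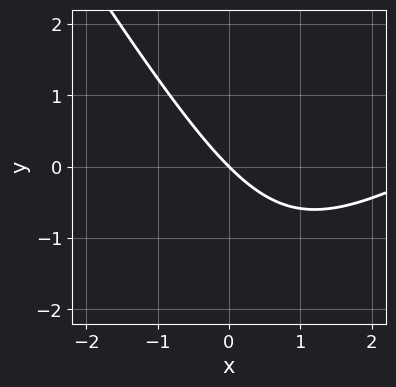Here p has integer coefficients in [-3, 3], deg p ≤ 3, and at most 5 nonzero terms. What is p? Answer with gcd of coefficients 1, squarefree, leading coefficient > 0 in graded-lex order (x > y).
x^2 - x*y - y^2 - 3*x - 3*y

Degree: a generic line meets the curve in up to 2 points, so deg p = 2.
Against the integer gridlines: it meets the y-axis at y = 0 (among the integer gridlines); one x-axis crossing is at x = 0.
The integer polynomial consistent with all of this is the stated p.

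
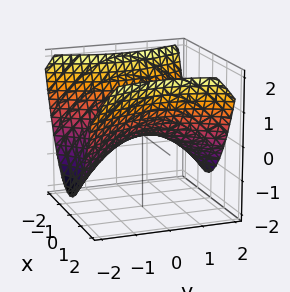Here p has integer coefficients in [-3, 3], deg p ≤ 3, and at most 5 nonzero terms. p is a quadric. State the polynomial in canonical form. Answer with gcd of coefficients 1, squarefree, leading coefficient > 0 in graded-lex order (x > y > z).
The degree is 2 — a hyperbolic paraboloid; a quadric.
Symmetries: the y ↦ −y reflection is a symmetry, so y appears only in even powers; it's symmetric under x → −x, forcing even powers of x.
Reading off the gridlines: one y-axis crossing is at y = 0; one z-axis crossing is at z = 0; one x-axis crossing is at x = 0.
Solving for integer coefficients yields p as stated.

2*x^2 - y^2 - 3*z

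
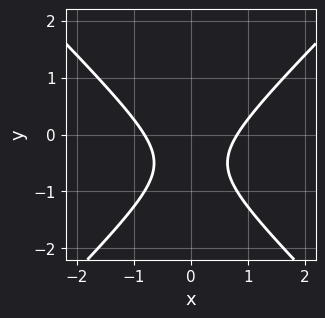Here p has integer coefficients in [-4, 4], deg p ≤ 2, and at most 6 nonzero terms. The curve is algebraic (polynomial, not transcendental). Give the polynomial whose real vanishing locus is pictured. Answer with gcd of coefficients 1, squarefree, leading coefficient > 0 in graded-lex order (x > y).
1. The degree is 2 — the shape is more complex than any degree-1 curve.
2. Symmetries: it's symmetric under x → −x, forcing even powers of x.
3. Observable constraints: it misses every integer gridline on the y-axis.
4. Together with the visible shape, these determine p as stated.

3*x^2 - 3*y^2 - 3*y - 2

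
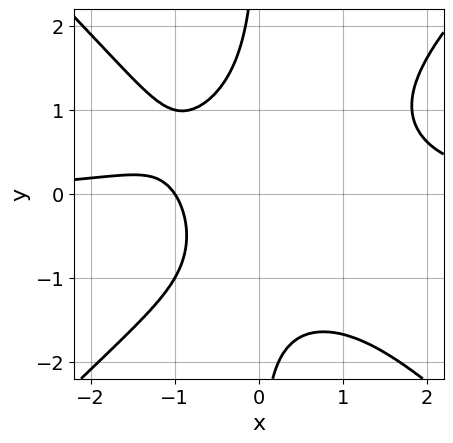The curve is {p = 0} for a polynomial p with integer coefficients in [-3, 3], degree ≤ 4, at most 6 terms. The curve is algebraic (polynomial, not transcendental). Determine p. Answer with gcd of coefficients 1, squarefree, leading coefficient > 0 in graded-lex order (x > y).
2*x^3*y - 2*x*y^3 - 3*x - 3

1. Degree: the shape is more complex than any degree-3 curve, so deg p = 4.
2. Observable constraints: it meets the x-axis at x = -1 (among the integer gridlines); it misses every integer gridline on the y-axis.
3. Fitting integer coefficients to these (and the overall shape) gives p.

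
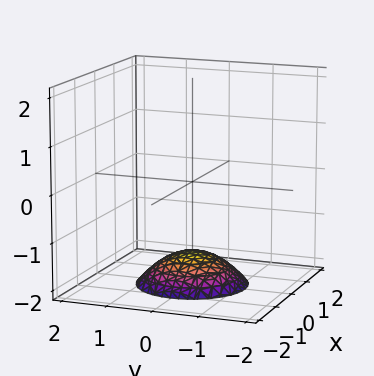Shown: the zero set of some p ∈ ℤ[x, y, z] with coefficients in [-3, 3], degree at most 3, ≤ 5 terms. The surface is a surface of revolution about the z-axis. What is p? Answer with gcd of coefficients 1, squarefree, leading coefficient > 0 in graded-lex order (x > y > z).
x^2 + y^2 + 2*z + 3

The degree is 2 — no degree-1 surface has this shape.
Symmetry: the z-axis is an axis of rotation, so x and y enter only as x² + y².
Checking where it meets the axes: a circular section at z = -2 has radius exactly 1; it misses every integer gridline on the y-axis; it misses every integer gridline on the x-axis.
Matching integer coefficients to the picture gives p.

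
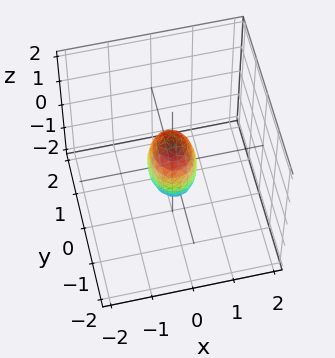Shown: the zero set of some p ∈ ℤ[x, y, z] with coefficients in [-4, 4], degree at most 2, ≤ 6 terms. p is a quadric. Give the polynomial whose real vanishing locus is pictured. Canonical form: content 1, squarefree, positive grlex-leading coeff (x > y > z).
Degree: bounded and convex; a quadric, so deg p = 2.
Symmetries: mirror symmetry z ↦ −z ⇒ only even powers of z; mirror symmetry x ↦ −x ⇒ only even powers of x; it's symmetric under y → −y, forcing even powers of y.
Against the integer gridlines: among the integer gridlines, it crosses the z-axis at z ∈ {-1, 1}.
Matching integer coefficients to the picture gives p.

3*x^2 + 2*y^2 + z^2 - 1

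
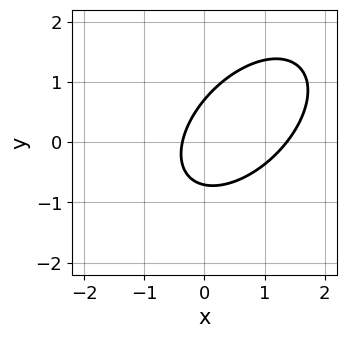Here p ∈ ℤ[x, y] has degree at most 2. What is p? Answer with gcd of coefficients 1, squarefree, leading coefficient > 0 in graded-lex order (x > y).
1. Degree: no degree-1 curve has this shape, so deg p = 2.
2. The integer polynomial consistent with all of this is the stated p.

2*x^2 - 2*x*y + 2*y^2 - 2*x - 1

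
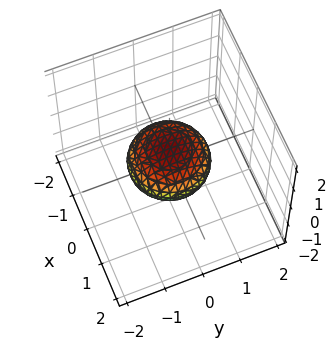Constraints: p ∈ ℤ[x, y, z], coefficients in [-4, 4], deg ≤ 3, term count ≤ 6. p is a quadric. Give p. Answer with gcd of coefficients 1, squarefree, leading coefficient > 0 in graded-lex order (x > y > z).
x^2 + y^2 + 2*z^2 - 1

(a) Degree: bounded and convex; a quadric, so deg p = 2.
(b) Symmetry: every cross-section ⟂ z is a circle, so x, y appear only via x² + y²; it's symmetric under z → −z, forcing even powers of z.
(c) Reading off the gridlines: among the integer gridlines, it crosses the y-axis at y ∈ {-1, 1}; among the integer gridlines, it crosses the x-axis at x ∈ {-1, 1}; a circular section at z = 0 has radius exactly 1.
(d) The integer polynomial consistent with all of this is the stated p.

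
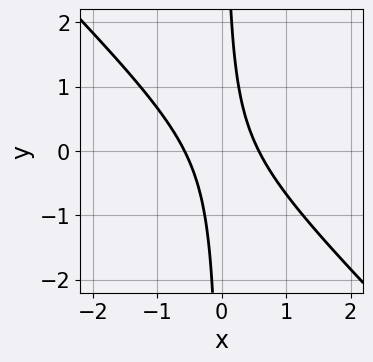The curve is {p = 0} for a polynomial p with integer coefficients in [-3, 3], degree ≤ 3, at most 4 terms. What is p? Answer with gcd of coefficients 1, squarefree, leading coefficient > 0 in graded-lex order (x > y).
3*x^2 + 3*x*y - 1

(a) The degree is 2 — a generic line meets the curve in up to 2 points.
(b) Reading off the gridlines: it misses every integer gridline on the y-axis.
(c) Putting this together gives p.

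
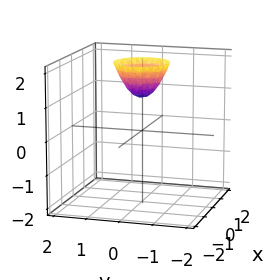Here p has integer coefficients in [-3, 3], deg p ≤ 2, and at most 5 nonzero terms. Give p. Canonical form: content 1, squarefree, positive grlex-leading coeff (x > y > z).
First, the degree is 2 — the shape is more complex than any degree-1 surface.
Then, symmetries: rotational symmetry about the z-axis ⇒ p depends on x, y only through x² + y².
Next, from the axis intercepts and sections: one z-axis crossing is at z = 1; it misses every integer gridline on the y-axis; a circular section at z = 2 has radius between 0 and 1; the surface avoids every integer x-axis point in the box.
Finally, together with the visible shape, these determine p as stated.

3*x^2 + 3*y^2 - 2*z + 2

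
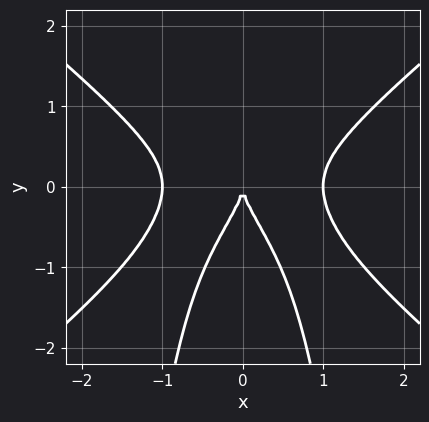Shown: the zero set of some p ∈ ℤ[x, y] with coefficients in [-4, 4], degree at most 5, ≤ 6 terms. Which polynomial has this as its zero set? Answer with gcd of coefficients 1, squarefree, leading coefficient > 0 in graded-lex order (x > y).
(a) deg p = 4.
(b) Symmetries: mirror symmetry x ↦ −x ⇒ only even powers of x.
(c) Reading off the gridlines: it crosses the y-axis at the gridline y = 0; the x-axis gridline crossings are at x ∈ {-1, 0, 1}.
(d) Together with the visible shape, these determine p as stated.

2*x^4 - 3*x^2*y^2 - y^3 - 2*x^2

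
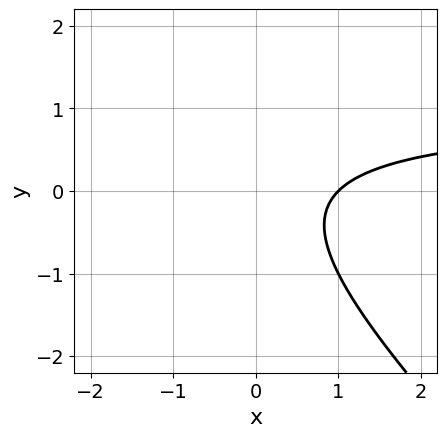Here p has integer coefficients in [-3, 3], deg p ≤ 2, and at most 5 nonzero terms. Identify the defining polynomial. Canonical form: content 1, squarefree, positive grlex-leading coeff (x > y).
1. deg p = 2. A generic line meets the curve in up to 2 points.
2. Against the integer gridlines: the curve avoids every integer y-axis point in the box; it crosses the x-axis at the gridline x = 1.
3. Together with the visible shape, these determine p as stated.

x*y + y^2 - x + 1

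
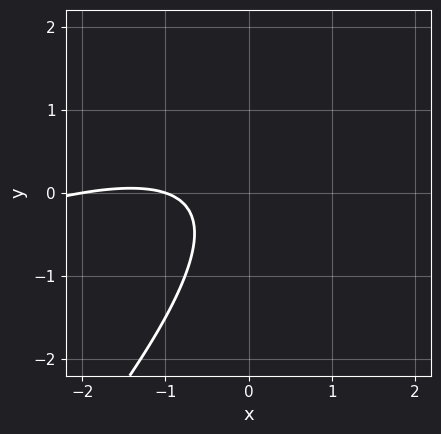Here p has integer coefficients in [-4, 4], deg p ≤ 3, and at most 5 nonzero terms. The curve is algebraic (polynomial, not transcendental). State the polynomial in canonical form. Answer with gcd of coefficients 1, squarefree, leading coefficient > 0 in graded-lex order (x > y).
Degree: a generic line meets the curve in up to 2 points, so deg p = 2.
From the axis intercepts and sections: it misses every integer gridline on the y-axis; the x-axis gridline crossings are at x ∈ {-2, -1}.
Putting this together gives p.

x^2 - 3*x*y + 2*y^2 + 3*x + 2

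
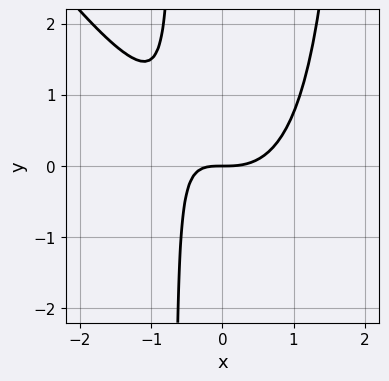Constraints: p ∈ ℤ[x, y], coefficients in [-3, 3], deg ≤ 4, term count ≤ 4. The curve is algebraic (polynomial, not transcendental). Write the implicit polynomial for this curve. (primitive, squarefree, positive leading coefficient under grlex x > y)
1. Degree: the shape is more complex than any degree-2 curve, so deg p = 3.
2. Checking where it meets the axes: it crosses the y-axis at the gridline y = 0; it crosses the x-axis at the gridline x = 0.
3. Assembling these constraints gives the stated polynomial.

3*x^3 + 2*x^2*y - 3*x*y - 3*y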